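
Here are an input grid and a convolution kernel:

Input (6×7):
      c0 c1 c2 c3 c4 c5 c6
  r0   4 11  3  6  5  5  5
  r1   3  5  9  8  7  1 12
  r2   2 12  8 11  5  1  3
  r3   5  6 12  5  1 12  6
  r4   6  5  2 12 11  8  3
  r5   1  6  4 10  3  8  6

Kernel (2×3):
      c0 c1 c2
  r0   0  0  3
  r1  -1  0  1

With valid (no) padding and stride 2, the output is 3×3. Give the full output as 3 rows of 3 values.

Output[0,0]: The receptive field on the input at this output position is [4 11 3 / 3 5 9]. Elementwise product with the kernel and sum: 3·3 + 3·-1 + 9·1.
Output[0,1]: The receptive field on the input at this output position is [3 6 5 / 9 8 7]. Elementwise product with the kernel and sum: 5·3 + 9·-1 + 7·1.

15 13 20
31 4 14
9 32 12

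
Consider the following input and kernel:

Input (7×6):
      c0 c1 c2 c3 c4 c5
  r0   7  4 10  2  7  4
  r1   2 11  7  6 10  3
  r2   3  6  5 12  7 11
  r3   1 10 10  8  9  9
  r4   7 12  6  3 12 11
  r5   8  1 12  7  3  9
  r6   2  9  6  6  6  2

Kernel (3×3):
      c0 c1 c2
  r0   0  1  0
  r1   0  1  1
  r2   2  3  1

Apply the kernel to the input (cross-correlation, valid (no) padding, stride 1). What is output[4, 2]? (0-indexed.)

The receptive field on the input at this output position is [6 3 12 / 12 7 3 / 6 6 6]. Elementwise product with the kernel and sum: 3·1 + 7·1 + 3·1 + 6·2 + 6·3 + 6·1.

49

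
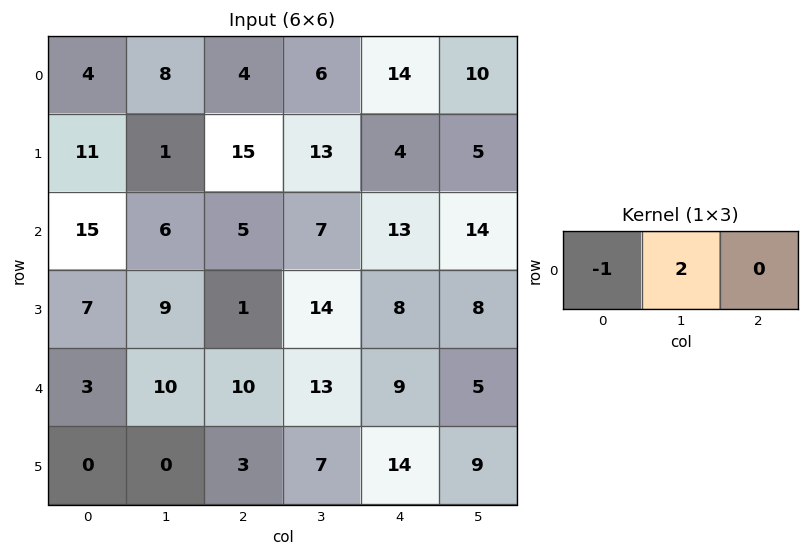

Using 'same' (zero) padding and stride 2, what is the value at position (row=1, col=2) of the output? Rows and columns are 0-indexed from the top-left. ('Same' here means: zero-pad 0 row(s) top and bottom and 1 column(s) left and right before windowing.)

The receptive field on the zero-padded input at this output position is [7 13 14]. Elementwise product with the kernel and sum: 7·-1 + 13·2.

19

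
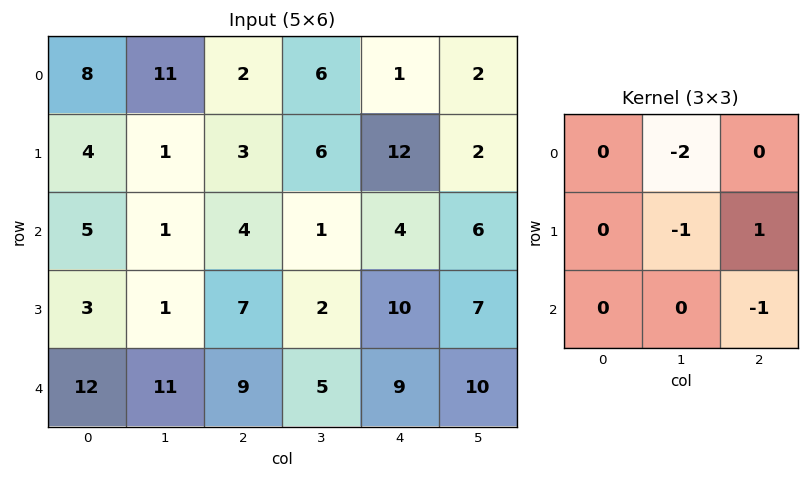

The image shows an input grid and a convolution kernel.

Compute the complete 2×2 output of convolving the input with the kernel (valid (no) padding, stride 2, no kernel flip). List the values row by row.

Output[0,0]: The receptive field on the input at this output position is [8 11 2 / 4 1 3 / 5 1 4]. Elementwise product with the kernel and sum: 11·-2 + 1·-1 + 3·1 + 4·-1.

-24 -10
-5 -3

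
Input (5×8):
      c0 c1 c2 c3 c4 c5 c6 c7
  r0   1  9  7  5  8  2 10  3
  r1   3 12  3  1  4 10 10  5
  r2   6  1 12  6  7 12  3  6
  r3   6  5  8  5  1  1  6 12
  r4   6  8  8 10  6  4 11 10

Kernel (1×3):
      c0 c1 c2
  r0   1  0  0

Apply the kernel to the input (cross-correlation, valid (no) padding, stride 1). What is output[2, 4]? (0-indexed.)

7

The receptive field on the input at this output position is [7 12 3]. Elementwise product with the kernel and sum: 7·1.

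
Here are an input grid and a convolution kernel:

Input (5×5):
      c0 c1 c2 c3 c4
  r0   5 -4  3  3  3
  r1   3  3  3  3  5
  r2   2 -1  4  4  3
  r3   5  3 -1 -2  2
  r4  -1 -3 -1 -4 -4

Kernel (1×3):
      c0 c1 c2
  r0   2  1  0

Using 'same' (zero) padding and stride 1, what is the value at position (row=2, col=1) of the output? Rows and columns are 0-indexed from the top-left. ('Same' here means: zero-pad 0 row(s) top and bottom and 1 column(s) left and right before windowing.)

3

The receptive field on the zero-padded input at this output position is [2 -1 4]. Elementwise product with the kernel and sum: 2·2 + -1·1.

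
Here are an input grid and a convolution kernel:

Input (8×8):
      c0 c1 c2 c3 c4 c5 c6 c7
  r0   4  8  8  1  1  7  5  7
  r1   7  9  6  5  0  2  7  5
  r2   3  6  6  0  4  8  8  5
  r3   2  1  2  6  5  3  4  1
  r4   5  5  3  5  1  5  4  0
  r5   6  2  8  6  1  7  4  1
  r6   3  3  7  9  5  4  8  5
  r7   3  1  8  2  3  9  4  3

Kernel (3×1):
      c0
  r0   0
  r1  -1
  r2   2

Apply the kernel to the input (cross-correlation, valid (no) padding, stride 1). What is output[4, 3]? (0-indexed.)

12

The receptive field on the input at this output position is [5 / 6 / 9]. Elementwise product with the kernel and sum: 6·-1 + 9·2.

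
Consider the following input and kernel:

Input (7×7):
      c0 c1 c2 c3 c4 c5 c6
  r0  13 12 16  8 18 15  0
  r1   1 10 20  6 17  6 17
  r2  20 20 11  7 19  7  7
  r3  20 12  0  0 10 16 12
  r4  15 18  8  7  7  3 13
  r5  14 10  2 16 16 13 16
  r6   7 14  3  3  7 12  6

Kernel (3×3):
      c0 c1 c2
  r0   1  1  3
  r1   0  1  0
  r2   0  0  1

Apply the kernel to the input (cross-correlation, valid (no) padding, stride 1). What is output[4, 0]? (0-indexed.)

The receptive field on the input at this output position is [15 18 8 / 14 10 2 / 7 14 3]. Elementwise product with the kernel and sum: 15·1 + 18·1 + 8·3 + 10·1 + 3·1.

70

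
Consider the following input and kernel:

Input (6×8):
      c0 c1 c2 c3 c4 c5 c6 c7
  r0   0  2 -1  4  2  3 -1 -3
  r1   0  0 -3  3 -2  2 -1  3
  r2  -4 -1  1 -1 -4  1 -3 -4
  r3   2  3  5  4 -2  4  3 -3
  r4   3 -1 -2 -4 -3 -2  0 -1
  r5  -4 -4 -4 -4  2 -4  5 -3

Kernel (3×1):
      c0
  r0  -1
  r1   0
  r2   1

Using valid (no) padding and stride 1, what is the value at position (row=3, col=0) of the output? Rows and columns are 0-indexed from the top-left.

The receptive field on the input at this output position is [2 / 3 / -4]. Elementwise product with the kernel and sum: 2·-1 + -4·1.

-6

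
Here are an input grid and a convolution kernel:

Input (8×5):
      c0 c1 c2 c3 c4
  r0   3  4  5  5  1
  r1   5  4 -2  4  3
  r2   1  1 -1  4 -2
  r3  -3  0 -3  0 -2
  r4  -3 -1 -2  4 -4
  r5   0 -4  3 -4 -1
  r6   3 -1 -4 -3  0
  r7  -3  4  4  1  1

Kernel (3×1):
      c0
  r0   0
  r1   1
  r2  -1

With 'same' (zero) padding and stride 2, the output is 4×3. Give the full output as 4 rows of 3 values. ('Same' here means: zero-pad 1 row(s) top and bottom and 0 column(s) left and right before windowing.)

Output[0,0]: The receptive field on the zero-padded input at this output position is [0 / 3 / 5]. Elementwise product with the kernel and sum: 3·1 + 5·-1.
Output[0,1]: The receptive field on the zero-padded input at this output position is [0 / 5 / -2]. Elementwise product with the kernel and sum: 5·1 + -2·-1.

-2 7 -2
4 2 0
-3 -5 -3
6 -8 -1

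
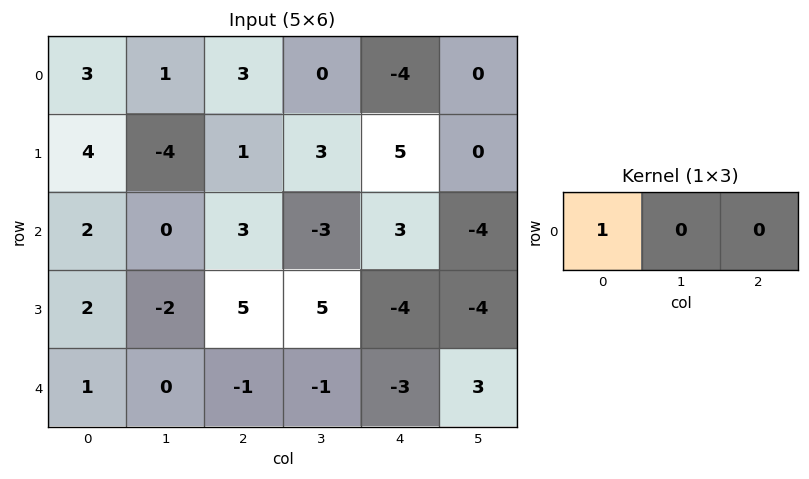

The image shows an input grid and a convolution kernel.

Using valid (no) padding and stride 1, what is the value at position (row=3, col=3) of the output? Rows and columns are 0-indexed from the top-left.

The receptive field on the input at this output position is [5 -4 -4]. Elementwise product with the kernel and sum: 5·1.

5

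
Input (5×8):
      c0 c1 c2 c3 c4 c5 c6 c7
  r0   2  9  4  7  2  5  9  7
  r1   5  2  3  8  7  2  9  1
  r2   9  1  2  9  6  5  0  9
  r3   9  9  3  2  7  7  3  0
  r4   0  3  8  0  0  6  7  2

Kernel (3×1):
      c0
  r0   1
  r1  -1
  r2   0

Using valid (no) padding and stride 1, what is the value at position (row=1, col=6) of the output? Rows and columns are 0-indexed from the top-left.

9

The receptive field on the input at this output position is [9 / 0 / 3]. Elementwise product with the kernel and sum: 9·1 + 0·-1.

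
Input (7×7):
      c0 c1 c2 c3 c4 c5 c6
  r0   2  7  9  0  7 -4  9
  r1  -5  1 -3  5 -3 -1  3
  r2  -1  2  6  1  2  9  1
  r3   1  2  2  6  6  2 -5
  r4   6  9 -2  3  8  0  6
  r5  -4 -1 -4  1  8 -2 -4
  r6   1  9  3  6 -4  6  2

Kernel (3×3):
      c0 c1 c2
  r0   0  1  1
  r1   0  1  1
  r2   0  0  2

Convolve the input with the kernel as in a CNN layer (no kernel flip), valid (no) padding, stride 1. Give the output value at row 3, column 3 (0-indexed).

The receptive field on the input at this output position is [6 6 2 / 3 8 0 / 1 8 -2]. Elementwise product with the kernel and sum: 6·1 + 2·1 + 8·1 + 0·1 + -2·2.

12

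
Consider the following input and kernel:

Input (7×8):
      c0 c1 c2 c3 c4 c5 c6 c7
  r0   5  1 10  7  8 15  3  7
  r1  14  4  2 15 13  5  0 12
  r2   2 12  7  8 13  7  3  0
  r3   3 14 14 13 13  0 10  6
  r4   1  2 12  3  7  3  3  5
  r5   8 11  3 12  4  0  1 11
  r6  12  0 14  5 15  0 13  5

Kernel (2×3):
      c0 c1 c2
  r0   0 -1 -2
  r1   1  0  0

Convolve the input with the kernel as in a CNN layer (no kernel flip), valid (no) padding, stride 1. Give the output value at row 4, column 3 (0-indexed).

The receptive field on the input at this output position is [3 7 3 / 12 4 0]. Elementwise product with the kernel and sum: 7·-1 + 3·-2 + 12·1.

-1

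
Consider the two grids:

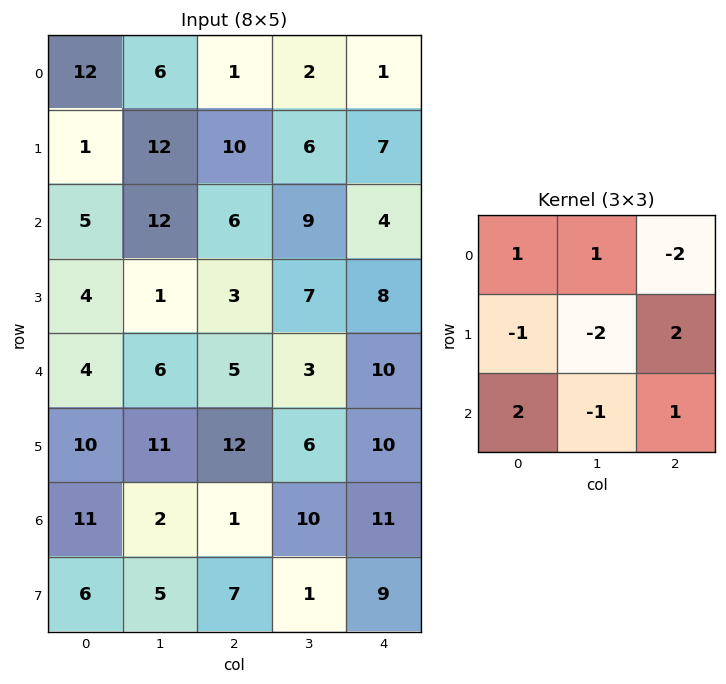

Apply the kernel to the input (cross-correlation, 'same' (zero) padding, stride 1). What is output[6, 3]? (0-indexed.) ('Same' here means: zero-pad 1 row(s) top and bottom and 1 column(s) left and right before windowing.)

The receptive field on the zero-padded input at this output position is [12 6 10 / 1 10 11 / 7 1 9]. Elementwise product with the kernel and sum: 12·1 + 6·1 + 10·-2 + 1·-1 + 10·-2 + 11·2 + 7·2 + 1·-1 + 9·1.

21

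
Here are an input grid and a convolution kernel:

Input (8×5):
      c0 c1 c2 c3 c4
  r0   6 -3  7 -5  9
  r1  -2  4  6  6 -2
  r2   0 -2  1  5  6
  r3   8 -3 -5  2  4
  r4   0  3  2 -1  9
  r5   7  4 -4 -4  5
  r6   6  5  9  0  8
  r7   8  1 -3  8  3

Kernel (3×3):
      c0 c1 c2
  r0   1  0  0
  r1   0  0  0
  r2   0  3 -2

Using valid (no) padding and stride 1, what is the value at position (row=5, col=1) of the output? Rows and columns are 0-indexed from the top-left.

The receptive field on the input at this output position is [4 -4 -4 / 5 9 0 / 1 -3 8]. Elementwise product with the kernel and sum: 4·1 + -3·3 + 8·-2.

-21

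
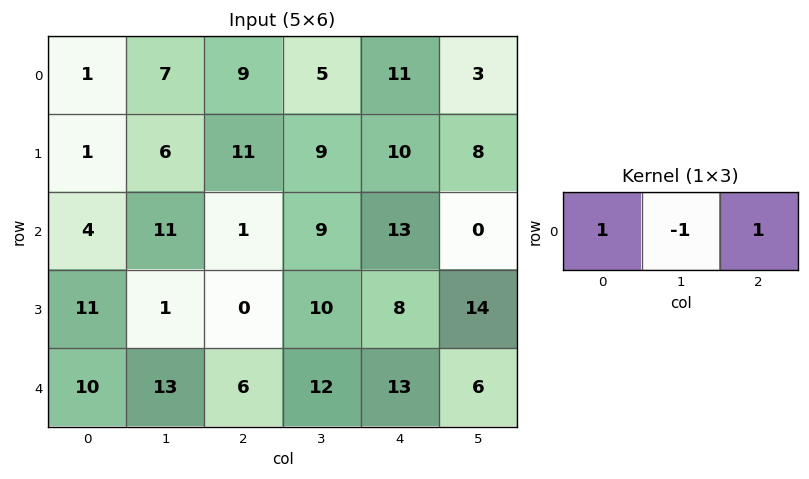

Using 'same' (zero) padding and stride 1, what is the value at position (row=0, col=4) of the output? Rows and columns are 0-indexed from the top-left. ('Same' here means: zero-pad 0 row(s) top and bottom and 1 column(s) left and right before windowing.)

-3

The receptive field on the zero-padded input at this output position is [5 11 3]. Elementwise product with the kernel and sum: 5·1 + 11·-1 + 3·1.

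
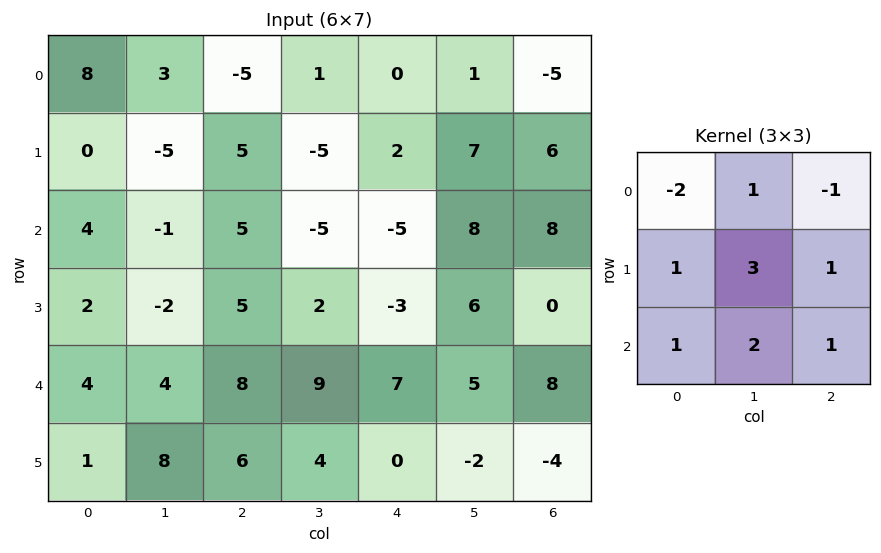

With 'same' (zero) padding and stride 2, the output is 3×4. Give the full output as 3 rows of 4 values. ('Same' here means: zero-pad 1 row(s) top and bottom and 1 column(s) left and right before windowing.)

22 -11 8 5
18 39 -5 30
30 68 24 7

Output[0,0]: The receptive field on the zero-padded input at this output position is [0 0 0 / 0 8 3 / 0 0 -5]. Elementwise product with the kernel and sum: 0·-2 + 0·1 + 0·-1 + 0·1 + 8·3 + 3·1 + 0·1 + 0·2 + -5·1.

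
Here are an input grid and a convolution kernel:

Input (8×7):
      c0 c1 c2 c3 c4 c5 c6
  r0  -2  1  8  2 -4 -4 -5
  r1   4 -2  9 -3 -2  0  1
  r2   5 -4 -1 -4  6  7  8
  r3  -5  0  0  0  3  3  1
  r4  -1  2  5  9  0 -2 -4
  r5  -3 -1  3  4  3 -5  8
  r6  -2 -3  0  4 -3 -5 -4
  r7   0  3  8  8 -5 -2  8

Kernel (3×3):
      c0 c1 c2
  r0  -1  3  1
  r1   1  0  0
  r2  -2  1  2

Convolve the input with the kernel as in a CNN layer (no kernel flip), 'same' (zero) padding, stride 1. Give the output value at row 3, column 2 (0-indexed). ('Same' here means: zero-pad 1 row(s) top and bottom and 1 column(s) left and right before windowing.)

16

The receptive field on the zero-padded input at this output position is [-4 -1 -4 / 0 0 0 / 2 5 9]. Elementwise product with the kernel and sum: -4·-1 + -1·3 + -4·1 + 0·1 + 2·-2 + 5·1 + 9·2.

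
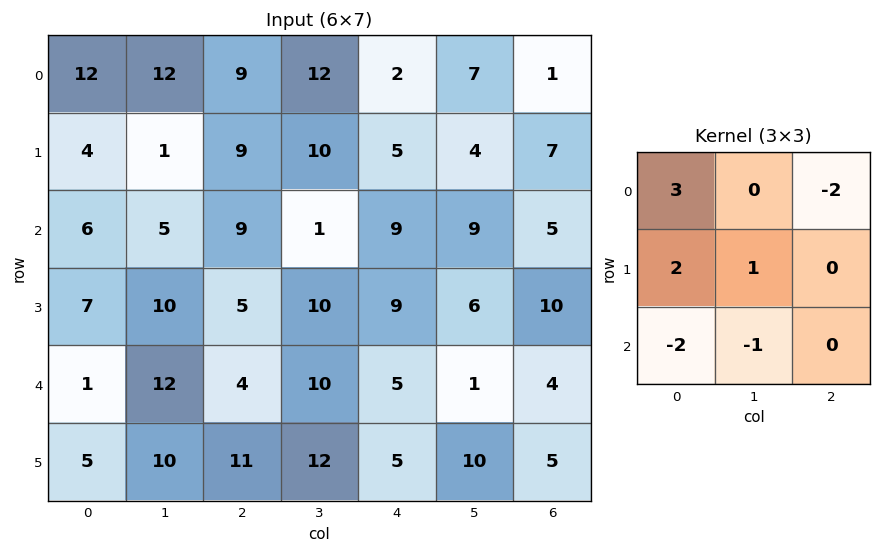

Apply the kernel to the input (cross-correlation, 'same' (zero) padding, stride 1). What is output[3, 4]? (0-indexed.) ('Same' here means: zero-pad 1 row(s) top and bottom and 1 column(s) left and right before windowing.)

-11

The receptive field on the zero-padded input at this output position is [1 9 9 / 10 9 6 / 10 5 1]. Elementwise product with the kernel and sum: 1·3 + 9·-2 + 10·2 + 9·1 + 10·-2 + 5·-1.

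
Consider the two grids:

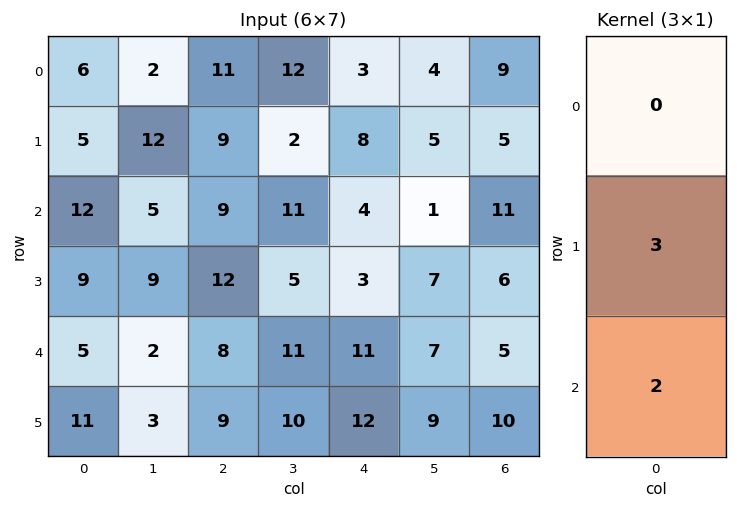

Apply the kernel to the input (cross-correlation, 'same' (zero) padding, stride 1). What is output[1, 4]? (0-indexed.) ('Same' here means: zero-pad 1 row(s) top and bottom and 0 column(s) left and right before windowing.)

32

The receptive field on the zero-padded input at this output position is [3 / 8 / 4]. Elementwise product with the kernel and sum: 8·3 + 4·2.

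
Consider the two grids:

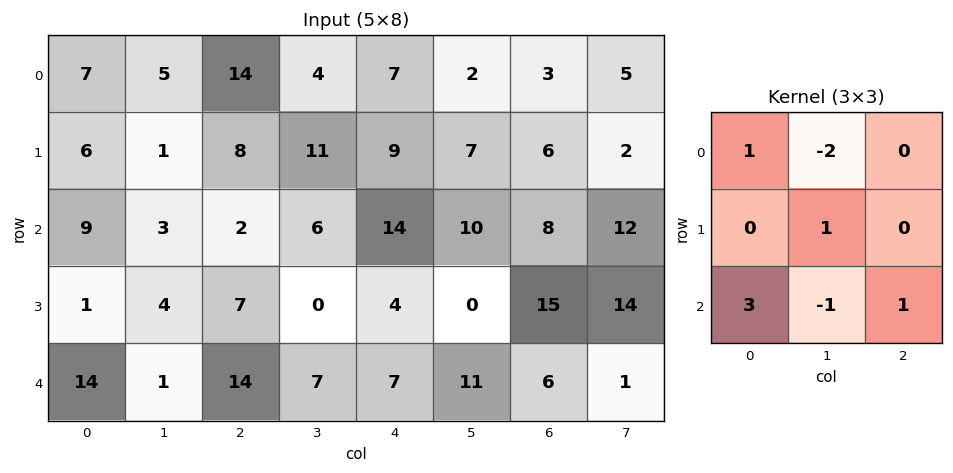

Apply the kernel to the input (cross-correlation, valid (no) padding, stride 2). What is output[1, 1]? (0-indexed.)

The receptive field on the input at this output position is [2 6 14 / 7 0 4 / 14 7 7]. Elementwise product with the kernel and sum: 2·1 + 6·-2 + 0·1 + 14·3 + 7·-1 + 7·1.

32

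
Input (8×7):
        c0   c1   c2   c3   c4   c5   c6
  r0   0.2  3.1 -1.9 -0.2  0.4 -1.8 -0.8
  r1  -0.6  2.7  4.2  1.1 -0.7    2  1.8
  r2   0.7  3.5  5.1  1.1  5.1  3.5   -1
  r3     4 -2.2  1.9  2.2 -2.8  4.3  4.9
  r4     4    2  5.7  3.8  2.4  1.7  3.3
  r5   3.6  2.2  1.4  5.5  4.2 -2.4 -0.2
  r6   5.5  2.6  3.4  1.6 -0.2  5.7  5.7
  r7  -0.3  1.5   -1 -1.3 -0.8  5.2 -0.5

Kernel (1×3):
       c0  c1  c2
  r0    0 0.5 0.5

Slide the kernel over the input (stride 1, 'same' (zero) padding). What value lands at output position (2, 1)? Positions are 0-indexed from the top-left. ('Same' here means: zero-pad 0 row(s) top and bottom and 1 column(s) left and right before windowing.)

The receptive field on the zero-padded input at this output position is [0.7 3.5 5.1]. Elementwise product with the kernel and sum: 3.5·0.5 + 5.1·0.5.

4.3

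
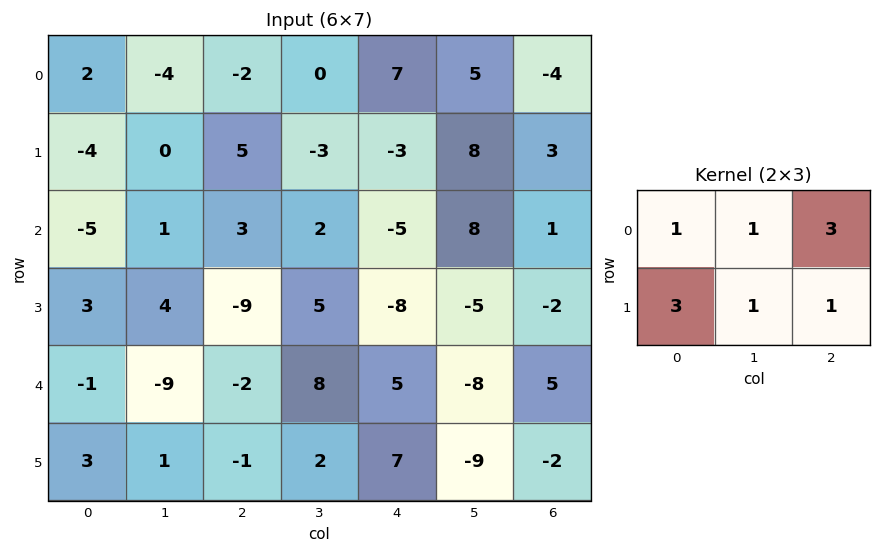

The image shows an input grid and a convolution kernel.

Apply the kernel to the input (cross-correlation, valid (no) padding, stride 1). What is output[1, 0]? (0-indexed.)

0

The receptive field on the input at this output position is [-4 0 5 / -5 1 3]. Elementwise product with the kernel and sum: -4·1 + 0·1 + 5·3 + -5·3 + 1·1 + 3·1.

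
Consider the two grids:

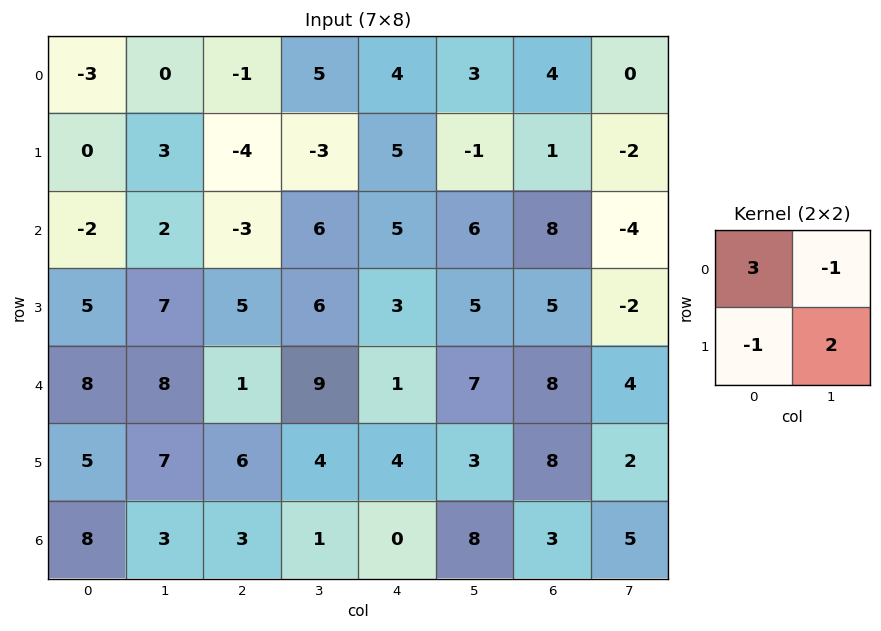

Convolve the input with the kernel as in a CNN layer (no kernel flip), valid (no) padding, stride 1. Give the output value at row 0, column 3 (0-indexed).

The receptive field on the input at this output position is [5 4 / -3 5]. Elementwise product with the kernel and sum: 5·3 + 4·-1 + -3·-1 + 5·2.

24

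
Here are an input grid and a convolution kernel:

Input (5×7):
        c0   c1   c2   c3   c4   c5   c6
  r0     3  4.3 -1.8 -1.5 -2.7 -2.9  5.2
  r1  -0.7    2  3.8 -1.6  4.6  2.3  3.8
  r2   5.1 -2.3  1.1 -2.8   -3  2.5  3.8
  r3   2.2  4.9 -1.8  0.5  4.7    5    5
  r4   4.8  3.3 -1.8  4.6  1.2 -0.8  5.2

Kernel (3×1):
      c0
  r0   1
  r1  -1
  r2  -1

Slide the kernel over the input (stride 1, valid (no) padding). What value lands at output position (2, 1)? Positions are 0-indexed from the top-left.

-10.5

The receptive field on the input at this output position is [-2.3 / 4.9 / 3.3]. Elementwise product with the kernel and sum: -2.3·1 + 4.9·-1 + 3.3·-1.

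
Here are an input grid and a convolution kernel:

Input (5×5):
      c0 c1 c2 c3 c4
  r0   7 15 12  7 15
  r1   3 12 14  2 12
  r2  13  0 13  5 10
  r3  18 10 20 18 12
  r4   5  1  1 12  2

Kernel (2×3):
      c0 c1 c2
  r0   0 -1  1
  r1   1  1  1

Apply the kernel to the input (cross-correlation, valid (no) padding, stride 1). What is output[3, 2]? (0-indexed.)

9

The receptive field on the input at this output position is [20 18 12 / 1 12 2]. Elementwise product with the kernel and sum: 18·-1 + 12·1 + 1·1 + 12·1 + 2·1.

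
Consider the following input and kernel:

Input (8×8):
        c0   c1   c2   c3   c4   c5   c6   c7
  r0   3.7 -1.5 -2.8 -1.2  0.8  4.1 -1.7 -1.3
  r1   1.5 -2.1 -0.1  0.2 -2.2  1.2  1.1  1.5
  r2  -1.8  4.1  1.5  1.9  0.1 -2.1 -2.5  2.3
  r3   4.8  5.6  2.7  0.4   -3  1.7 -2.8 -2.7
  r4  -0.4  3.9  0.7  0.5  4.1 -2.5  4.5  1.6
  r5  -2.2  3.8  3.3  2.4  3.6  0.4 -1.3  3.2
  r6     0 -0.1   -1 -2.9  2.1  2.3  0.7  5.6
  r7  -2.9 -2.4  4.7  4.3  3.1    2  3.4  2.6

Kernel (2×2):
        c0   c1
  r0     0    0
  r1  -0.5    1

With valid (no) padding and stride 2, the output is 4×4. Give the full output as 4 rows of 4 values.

Output[0,0]: The receptive field on the input at this output position is [3.7 -1.5 / 1.5 -2.1]. Elementwise product with the kernel and sum: 1.5·-0.5 + -2.1·1.
Output[0,1]: The receptive field on the input at this output position is [-2.8 -1.2 / -0.1 0.2]. Elementwise product with the kernel and sum: -0.1·-0.5 + 0.2·1.

-2.85 0.25 2.3 0.95
3.2 -0.95 3.2 -1.3
4.9 0.75 -1.4 3.85
-0.95 1.95 0.45 0.9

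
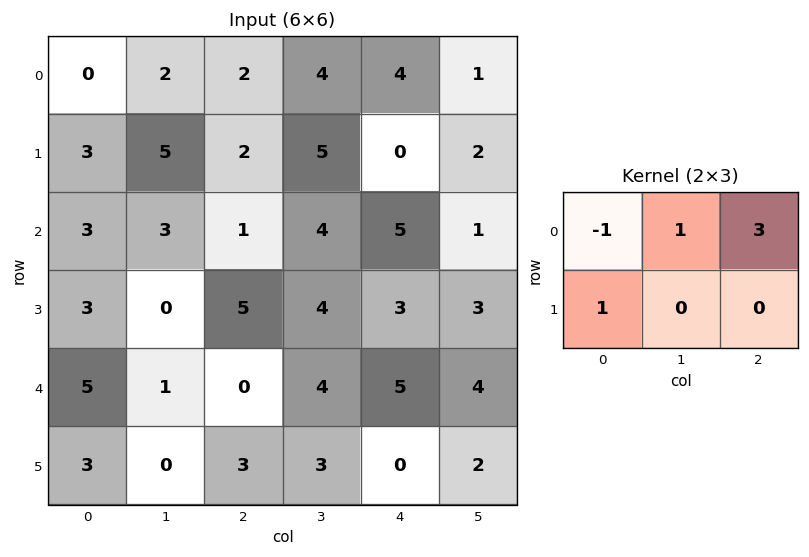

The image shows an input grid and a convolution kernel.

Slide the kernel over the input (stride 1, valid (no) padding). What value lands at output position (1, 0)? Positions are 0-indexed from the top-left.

11

The receptive field on the input at this output position is [3 5 2 / 3 3 1]. Elementwise product with the kernel and sum: 3·-1 + 5·1 + 2·3 + 3·1.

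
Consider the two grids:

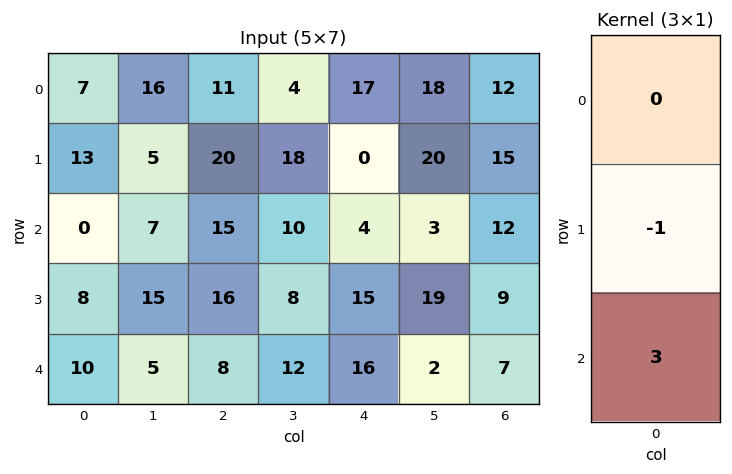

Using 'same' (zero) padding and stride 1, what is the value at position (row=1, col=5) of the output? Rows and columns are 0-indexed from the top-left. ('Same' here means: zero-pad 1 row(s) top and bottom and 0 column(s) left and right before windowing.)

-11

The receptive field on the zero-padded input at this output position is [18 / 20 / 3]. Elementwise product with the kernel and sum: 20·-1 + 3·3.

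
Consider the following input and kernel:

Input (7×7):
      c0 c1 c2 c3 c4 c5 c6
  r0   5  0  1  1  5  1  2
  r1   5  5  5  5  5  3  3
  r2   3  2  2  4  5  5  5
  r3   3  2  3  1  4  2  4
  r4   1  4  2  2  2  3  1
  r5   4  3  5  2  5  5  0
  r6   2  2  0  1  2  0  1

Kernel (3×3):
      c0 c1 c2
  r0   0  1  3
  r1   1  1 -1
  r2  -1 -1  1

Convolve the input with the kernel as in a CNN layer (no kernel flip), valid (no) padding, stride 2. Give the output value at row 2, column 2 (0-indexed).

The receptive field on the input at this output position is [2 3 1 / 5 5 0 / 2 0 1]. Elementwise product with the kernel and sum: 3·1 + 1·3 + 5·1 + 5·1 + 0·-1 + 2·-1 + 0·-1 + 1·1.

15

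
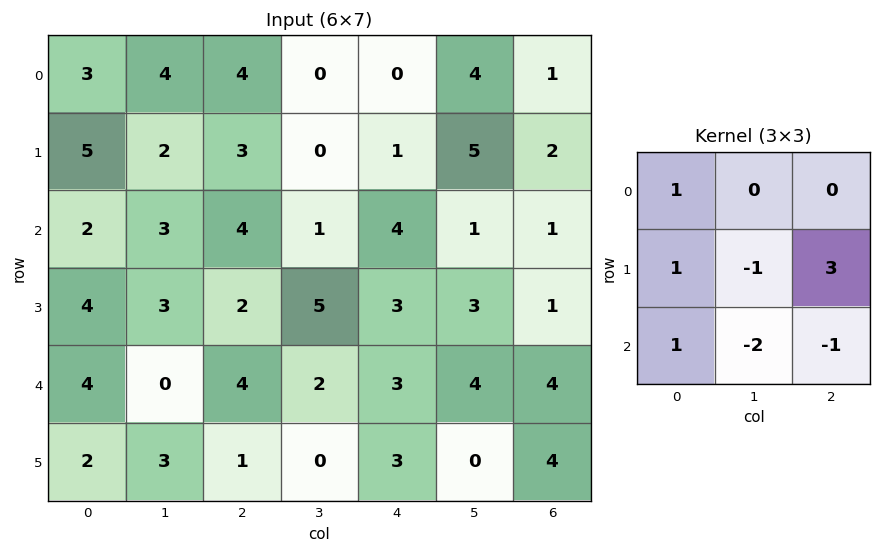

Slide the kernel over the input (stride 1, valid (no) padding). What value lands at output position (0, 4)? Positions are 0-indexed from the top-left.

The receptive field on the input at this output position is [0 4 1 / 1 5 2 / 4 1 1]. Elementwise product with the kernel and sum: 0·1 + 1·1 + 5·-1 + 2·3 + 4·1 + 1·-2 + 1·-1.

3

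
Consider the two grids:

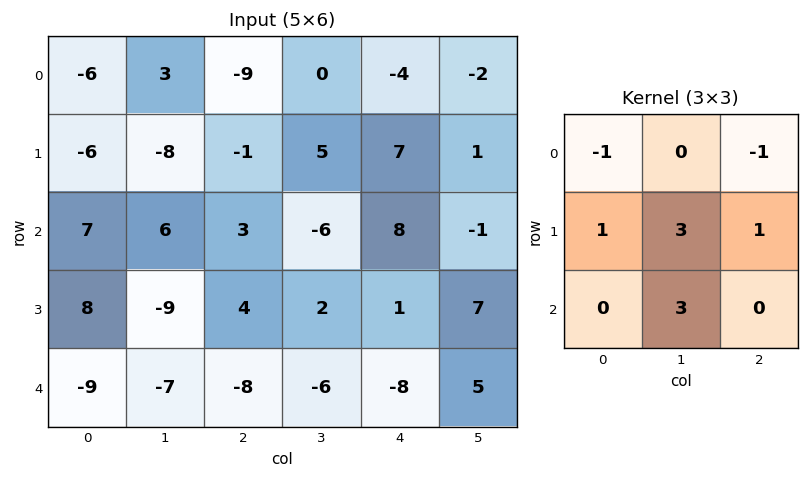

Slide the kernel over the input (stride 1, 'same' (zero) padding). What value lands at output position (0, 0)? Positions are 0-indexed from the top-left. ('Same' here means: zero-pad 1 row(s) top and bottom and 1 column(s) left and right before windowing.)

-33

The receptive field on the zero-padded input at this output position is [0 0 0 / 0 -6 3 / 0 -6 -8]. Elementwise product with the kernel and sum: 0·-1 + 0·-1 + 0·1 + -6·3 + 3·1 + -6·3.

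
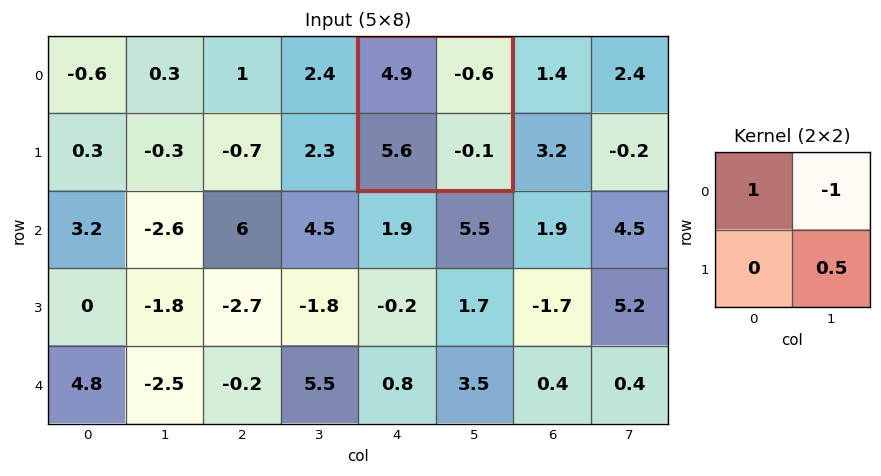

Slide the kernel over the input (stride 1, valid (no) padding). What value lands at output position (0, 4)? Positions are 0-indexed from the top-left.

The receptive field on the input at this output position is [4.9 -0.6 / 5.6 -0.1]. Elementwise product with the kernel and sum: 4.9·1 + -0.6·-1 + -0.1·0.5.

5.45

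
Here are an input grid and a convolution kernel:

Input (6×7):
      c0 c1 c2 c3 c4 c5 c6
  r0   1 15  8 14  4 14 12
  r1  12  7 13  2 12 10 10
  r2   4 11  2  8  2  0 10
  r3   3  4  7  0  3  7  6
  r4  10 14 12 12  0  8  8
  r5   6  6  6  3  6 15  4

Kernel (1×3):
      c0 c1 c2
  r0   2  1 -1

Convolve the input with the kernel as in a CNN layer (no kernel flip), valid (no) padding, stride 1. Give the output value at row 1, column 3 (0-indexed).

The receptive field on the input at this output position is [2 12 10]. Elementwise product with the kernel and sum: 2·2 + 12·1 + 10·-1.

6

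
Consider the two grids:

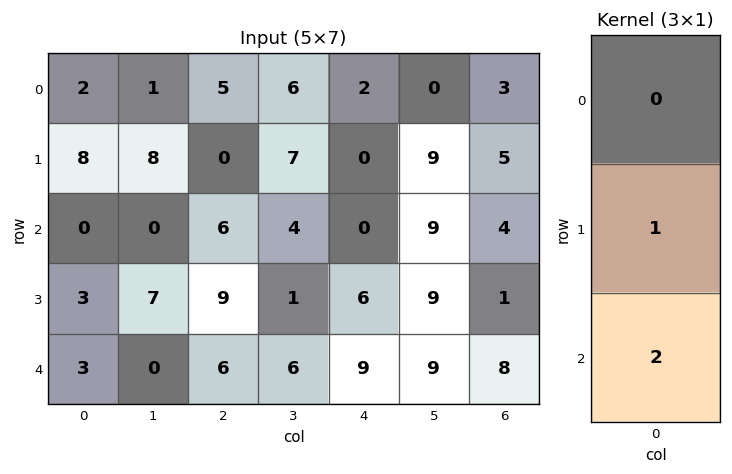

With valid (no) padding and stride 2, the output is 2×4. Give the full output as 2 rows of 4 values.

Output[0,0]: The receptive field on the input at this output position is [2 / 8 / 0]. Elementwise product with the kernel and sum: 8·1 + 0·2.
Output[0,1]: The receptive field on the input at this output position is [5 / 0 / 6]. Elementwise product with the kernel and sum: 0·1 + 6·2.

8 12 0 13
9 21 24 17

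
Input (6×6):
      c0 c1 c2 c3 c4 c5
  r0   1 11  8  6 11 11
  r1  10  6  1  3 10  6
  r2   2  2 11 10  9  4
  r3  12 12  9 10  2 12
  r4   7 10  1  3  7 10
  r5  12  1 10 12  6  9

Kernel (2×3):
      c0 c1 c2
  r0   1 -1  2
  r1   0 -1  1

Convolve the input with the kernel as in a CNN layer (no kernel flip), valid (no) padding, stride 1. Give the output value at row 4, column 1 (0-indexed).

The receptive field on the input at this output position is [10 1 3 / 1 10 12]. Elementwise product with the kernel and sum: 10·1 + 1·-1 + 3·2 + 10·-1 + 12·1.

17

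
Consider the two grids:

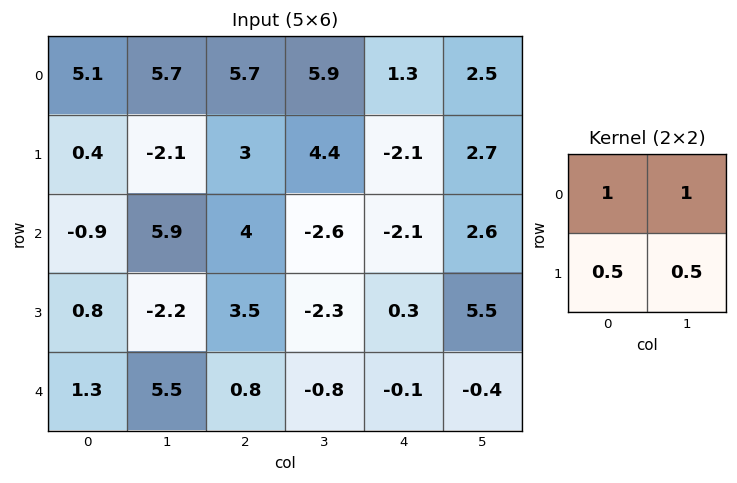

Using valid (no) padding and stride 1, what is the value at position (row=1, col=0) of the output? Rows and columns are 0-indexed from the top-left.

The receptive field on the input at this output position is [0.4 -2.1 / -0.9 5.9]. Elementwise product with the kernel and sum: 0.4·1 + -2.1·1 + -0.9·0.5 + 5.9·0.5.

0.8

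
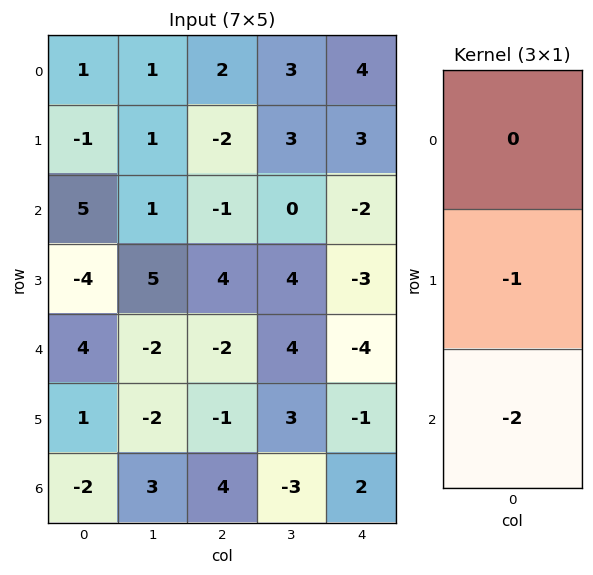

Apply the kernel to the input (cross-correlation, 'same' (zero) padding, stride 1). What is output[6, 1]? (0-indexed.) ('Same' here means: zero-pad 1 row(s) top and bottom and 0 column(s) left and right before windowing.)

-3

The receptive field on the zero-padded input at this output position is [-2 / 3 / 0]. Elementwise product with the kernel and sum: 3·-1 + 0·-2.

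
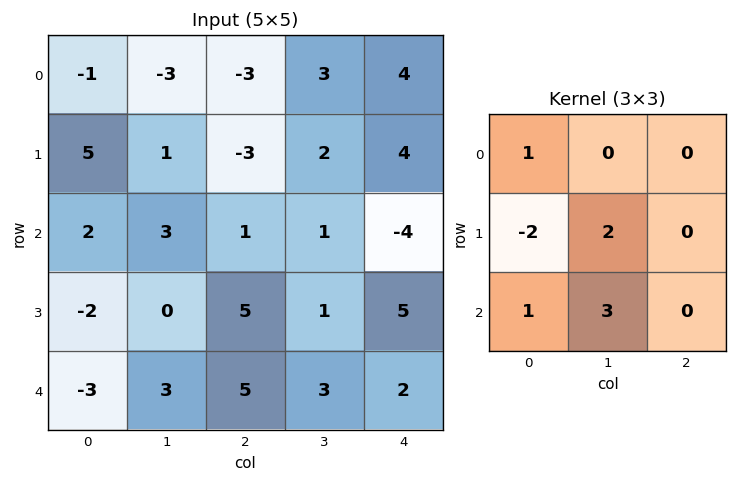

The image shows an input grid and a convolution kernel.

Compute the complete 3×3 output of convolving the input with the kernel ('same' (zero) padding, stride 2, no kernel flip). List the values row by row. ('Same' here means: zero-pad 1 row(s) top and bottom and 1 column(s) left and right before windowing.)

Output[0,0]: The receptive field on the zero-padded input at this output position is [0 0 0 / 0 -1 -3 / 0 5 1]. Elementwise product with the kernel and sum: 0·1 + 0·-2 + -1·2 + 0·1 + 5·3.
Output[0,1]: The receptive field on the zero-padded input at this output position is [0 0 0 / -3 -3 3 / 1 -3 2]. Elementwise product with the kernel and sum: 0·1 + -3·-2 + -3·2 + 1·1 + -3·3.

13 -8 16
-2 12 8
-6 4 -1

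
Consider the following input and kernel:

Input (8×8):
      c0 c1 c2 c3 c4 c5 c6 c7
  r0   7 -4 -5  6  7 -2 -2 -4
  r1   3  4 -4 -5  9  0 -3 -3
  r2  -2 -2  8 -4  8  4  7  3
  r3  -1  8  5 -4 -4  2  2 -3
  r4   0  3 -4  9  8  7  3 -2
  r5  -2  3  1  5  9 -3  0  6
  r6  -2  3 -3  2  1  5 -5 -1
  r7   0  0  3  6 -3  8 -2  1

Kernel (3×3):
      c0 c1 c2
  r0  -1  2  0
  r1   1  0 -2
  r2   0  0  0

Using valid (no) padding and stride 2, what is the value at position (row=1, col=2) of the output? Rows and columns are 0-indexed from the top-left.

The receptive field on the input at this output position is [8 4 7 / -4 2 2 / 8 7 3]. Elementwise product with the kernel and sum: 8·-1 + 4·2 + -4·1 + 2·-2.

-8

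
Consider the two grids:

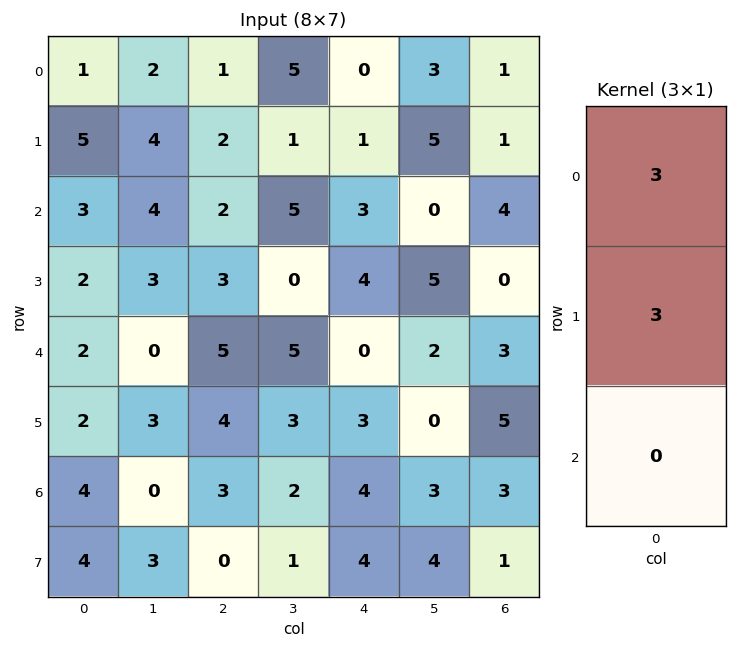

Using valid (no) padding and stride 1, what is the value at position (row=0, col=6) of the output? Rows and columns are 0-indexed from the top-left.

6

The receptive field on the input at this output position is [1 / 1 / 4]. Elementwise product with the kernel and sum: 1·3 + 1·3.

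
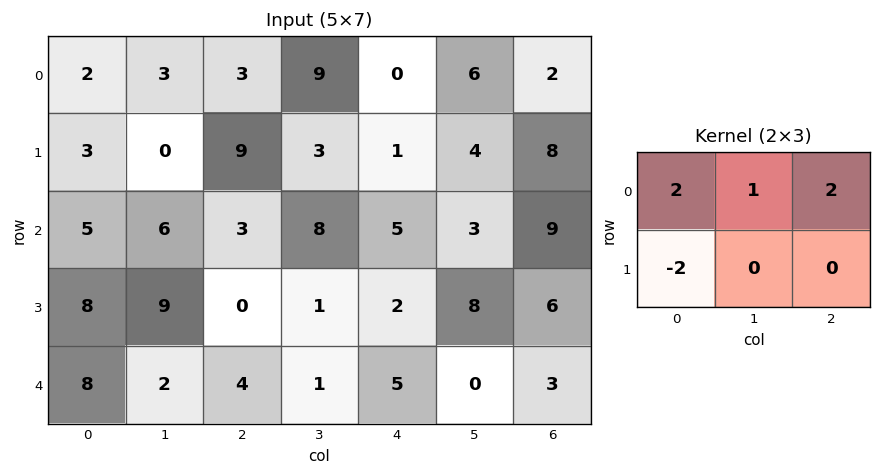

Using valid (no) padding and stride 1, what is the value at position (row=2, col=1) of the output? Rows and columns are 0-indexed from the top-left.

The receptive field on the input at this output position is [6 3 8 / 9 0 1]. Elementwise product with the kernel and sum: 6·2 + 3·1 + 8·2 + 9·-2.

13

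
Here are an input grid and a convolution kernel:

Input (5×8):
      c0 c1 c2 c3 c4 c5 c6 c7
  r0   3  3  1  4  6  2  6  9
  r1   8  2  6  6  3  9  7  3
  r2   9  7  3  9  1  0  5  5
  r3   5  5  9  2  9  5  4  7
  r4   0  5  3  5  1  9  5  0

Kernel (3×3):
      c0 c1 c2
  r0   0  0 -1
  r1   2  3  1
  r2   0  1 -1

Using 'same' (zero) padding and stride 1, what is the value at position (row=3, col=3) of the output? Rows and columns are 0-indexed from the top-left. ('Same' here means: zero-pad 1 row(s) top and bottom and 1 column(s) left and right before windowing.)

36

The receptive field on the zero-padded input at this output position is [3 9 1 / 9 2 9 / 3 5 1]. Elementwise product with the kernel and sum: 1·-1 + 9·2 + 2·3 + 9·1 + 5·1 + 1·-1.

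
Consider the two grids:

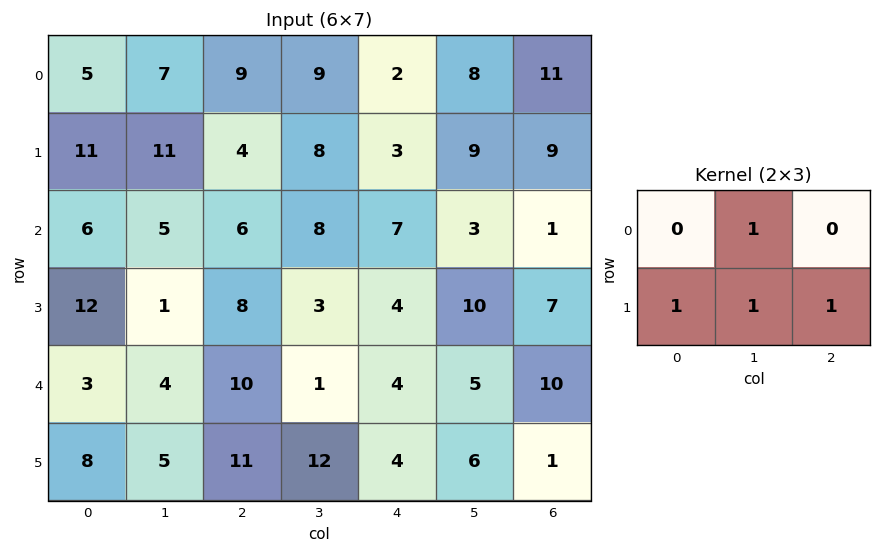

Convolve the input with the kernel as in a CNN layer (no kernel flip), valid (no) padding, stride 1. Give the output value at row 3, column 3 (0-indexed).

14

The receptive field on the input at this output position is [3 4 10 / 1 4 5]. Elementwise product with the kernel and sum: 4·1 + 1·1 + 4·1 + 5·1.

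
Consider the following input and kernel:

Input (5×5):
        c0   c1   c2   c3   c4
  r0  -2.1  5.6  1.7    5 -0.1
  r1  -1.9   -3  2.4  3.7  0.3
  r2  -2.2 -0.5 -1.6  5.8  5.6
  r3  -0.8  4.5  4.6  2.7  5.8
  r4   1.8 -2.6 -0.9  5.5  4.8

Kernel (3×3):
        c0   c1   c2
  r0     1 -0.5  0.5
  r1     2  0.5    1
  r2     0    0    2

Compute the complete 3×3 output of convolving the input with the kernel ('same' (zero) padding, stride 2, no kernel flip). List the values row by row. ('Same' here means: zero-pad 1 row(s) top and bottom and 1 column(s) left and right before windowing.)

-1.45 24.45 9.95
6.85 7.05 17.95
0.95 3.4 13.2

Output[0,0]: The receptive field on the zero-padded input at this output position is [0 0 0 / 0 -2.1 5.6 / 0 -1.9 -3]. Elementwise product with the kernel and sum: 0·1 + 0·-0.5 + 0·0.5 + 0·2 + -2.1·0.5 + 5.6·1 + -3·2.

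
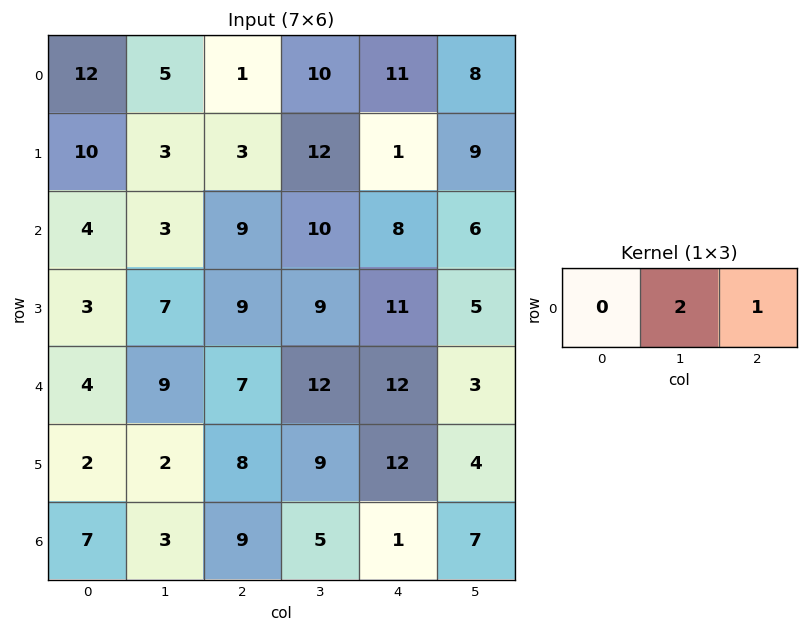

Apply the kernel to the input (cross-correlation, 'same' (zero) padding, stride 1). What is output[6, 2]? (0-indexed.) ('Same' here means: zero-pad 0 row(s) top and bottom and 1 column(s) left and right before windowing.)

23

The receptive field on the zero-padded input at this output position is [3 9 5]. Elementwise product with the kernel and sum: 9·2 + 5·1.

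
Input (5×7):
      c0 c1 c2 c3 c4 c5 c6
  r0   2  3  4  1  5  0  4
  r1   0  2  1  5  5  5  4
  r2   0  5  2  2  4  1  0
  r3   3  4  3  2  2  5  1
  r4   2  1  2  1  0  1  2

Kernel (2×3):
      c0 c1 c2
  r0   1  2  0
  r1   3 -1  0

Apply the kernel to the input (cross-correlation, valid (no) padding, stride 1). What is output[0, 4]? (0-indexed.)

The receptive field on the input at this output position is [5 0 4 / 5 5 4]. Elementwise product with the kernel and sum: 5·1 + 0·2 + 5·3 + 5·-1.

15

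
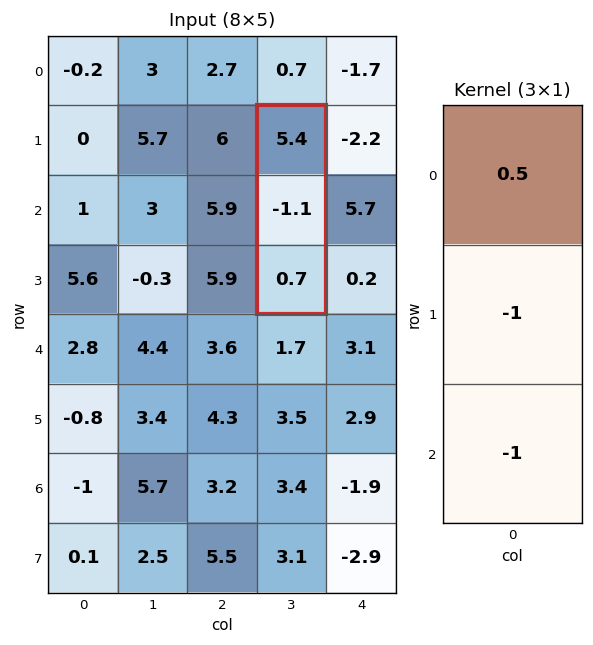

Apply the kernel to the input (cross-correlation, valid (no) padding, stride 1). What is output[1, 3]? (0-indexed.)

The receptive field on the input at this output position is [5.4 / -1.1 / 0.7]. Elementwise product with the kernel and sum: 5.4·0.5 + -1.1·-1 + 0.7·-1.

3.1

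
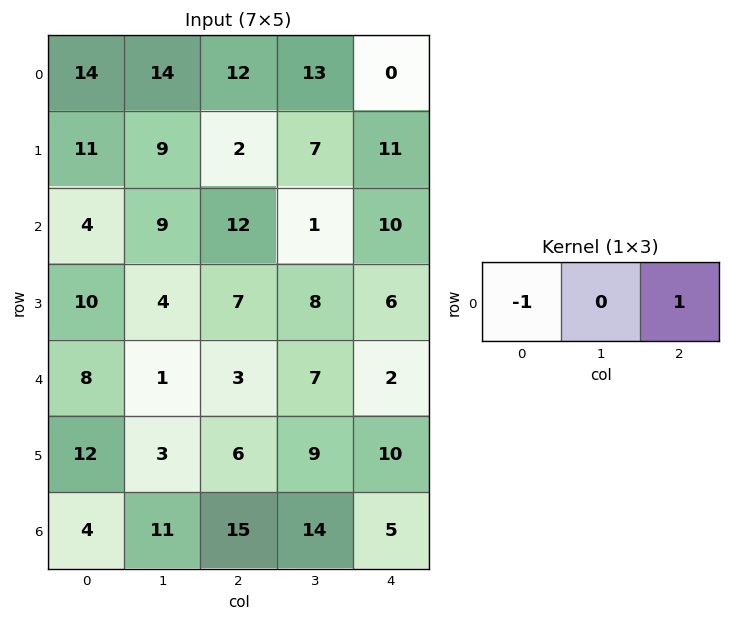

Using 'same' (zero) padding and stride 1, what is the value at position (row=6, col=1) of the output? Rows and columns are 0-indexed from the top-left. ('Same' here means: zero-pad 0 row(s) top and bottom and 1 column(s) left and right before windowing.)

11

The receptive field on the zero-padded input at this output position is [4 11 15]. Elementwise product with the kernel and sum: 4·-1 + 15·1.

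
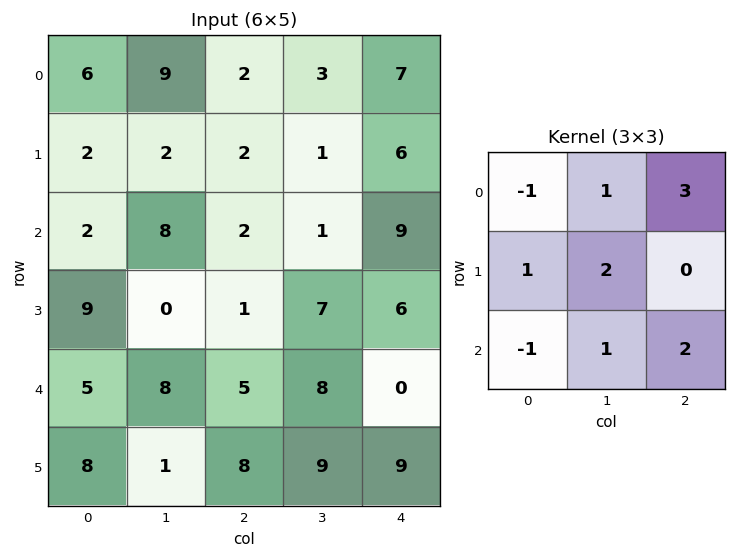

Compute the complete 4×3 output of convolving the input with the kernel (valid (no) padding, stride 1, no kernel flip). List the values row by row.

25 4 43
17 30 39
34 12 44
24 65 64

Output[0,0]: The receptive field on the input at this output position is [6 9 2 / 2 2 2 / 2 8 2]. Elementwise product with the kernel and sum: 6·-1 + 9·1 + 2·3 + 2·1 + 2·2 + 2·-1 + 8·1 + 2·2.
Output[0,1]: The receptive field on the input at this output position is [9 2 3 / 2 2 1 / 8 2 1]. Elementwise product with the kernel and sum: 9·-1 + 2·1 + 3·3 + 2·1 + 2·2 + 8·-1 + 2·1 + 1·2.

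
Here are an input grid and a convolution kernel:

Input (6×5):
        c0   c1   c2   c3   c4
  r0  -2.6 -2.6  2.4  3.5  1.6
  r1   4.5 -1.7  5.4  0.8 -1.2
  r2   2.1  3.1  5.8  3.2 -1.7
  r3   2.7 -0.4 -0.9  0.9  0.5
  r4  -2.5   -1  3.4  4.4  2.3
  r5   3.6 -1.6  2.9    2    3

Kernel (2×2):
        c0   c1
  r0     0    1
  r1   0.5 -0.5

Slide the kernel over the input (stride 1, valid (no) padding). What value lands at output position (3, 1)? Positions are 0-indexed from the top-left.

-3.1

The receptive field on the input at this output position is [-0.4 -0.9 / -1 3.4]. Elementwise product with the kernel and sum: -0.9·1 + -1·0.5 + 3.4·-0.5.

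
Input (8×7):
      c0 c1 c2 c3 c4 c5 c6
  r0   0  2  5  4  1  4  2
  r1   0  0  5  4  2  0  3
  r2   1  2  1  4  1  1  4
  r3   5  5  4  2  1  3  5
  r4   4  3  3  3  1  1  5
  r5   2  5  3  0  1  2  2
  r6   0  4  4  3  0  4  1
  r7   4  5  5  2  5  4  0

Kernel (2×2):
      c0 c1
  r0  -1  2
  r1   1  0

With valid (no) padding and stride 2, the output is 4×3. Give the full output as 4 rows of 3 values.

4 8 9
8 11 2
4 6 2
12 7 13

Output[0,0]: The receptive field on the input at this output position is [0 2 / 0 0]. Elementwise product with the kernel and sum: 0·-1 + 2·2 + 0·1.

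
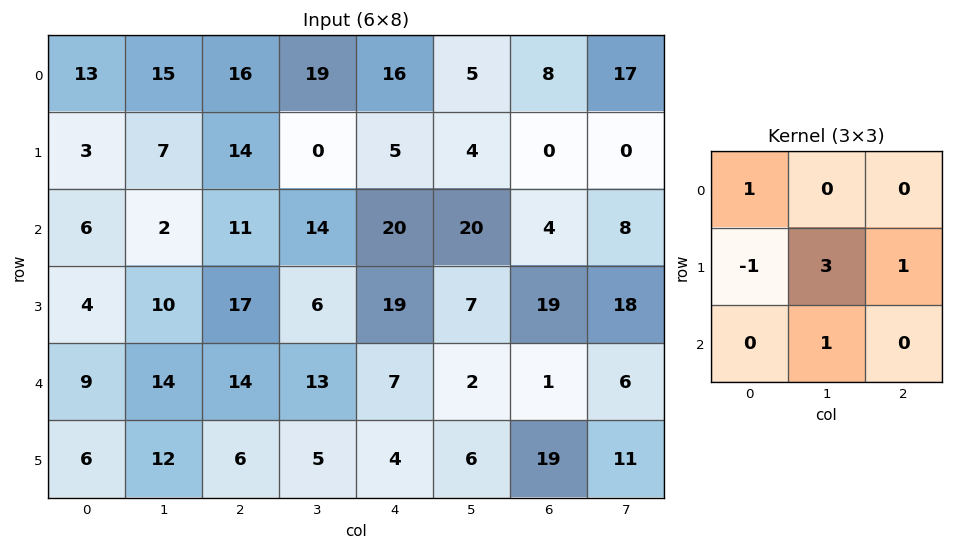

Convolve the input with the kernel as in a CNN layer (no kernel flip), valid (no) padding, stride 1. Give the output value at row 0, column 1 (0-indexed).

61

The receptive field on the input at this output position is [15 16 19 / 7 14 0 / 2 11 14]. Elementwise product with the kernel and sum: 15·1 + 7·-1 + 14·3 + 0·1 + 11·1.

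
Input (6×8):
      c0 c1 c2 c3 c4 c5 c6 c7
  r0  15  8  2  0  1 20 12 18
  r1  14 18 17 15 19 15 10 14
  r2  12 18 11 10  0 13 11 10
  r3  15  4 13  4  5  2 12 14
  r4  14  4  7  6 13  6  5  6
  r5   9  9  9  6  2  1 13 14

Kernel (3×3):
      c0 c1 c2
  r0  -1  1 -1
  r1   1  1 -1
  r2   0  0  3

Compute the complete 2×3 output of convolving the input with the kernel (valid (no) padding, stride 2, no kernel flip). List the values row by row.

39 10 64
22 50 12

Output[0,0]: The receptive field on the input at this output position is [15 8 2 / 14 18 17 / 12 18 11]. Elementwise product with the kernel and sum: 15·-1 + 8·1 + 2·-1 + 14·1 + 18·1 + 17·-1 + 11·3.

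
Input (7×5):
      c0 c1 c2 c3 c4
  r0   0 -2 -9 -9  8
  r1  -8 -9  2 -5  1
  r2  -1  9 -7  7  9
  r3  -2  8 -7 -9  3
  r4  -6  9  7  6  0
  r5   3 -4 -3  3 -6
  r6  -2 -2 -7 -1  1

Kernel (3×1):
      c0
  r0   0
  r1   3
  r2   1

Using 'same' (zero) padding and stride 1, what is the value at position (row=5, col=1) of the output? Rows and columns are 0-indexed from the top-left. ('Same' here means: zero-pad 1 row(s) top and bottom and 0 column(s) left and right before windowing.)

-14

The receptive field on the zero-padded input at this output position is [9 / -4 / -2]. Elementwise product with the kernel and sum: -4·3 + -2·1.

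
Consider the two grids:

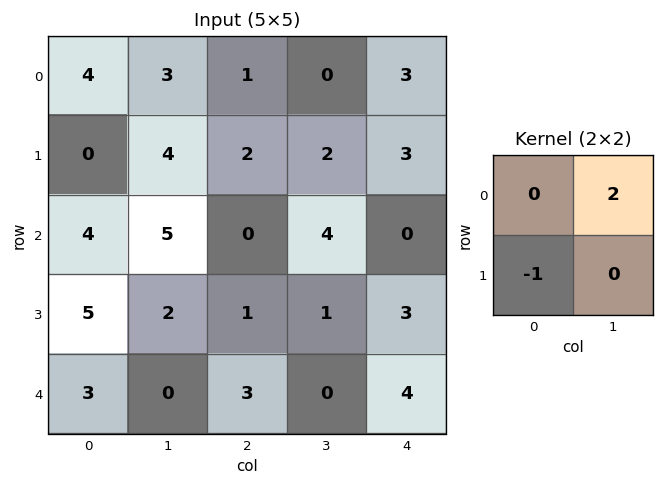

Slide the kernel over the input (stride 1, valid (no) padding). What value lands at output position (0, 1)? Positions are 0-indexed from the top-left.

The receptive field on the input at this output position is [3 1 / 4 2]. Elementwise product with the kernel and sum: 1·2 + 4·-1.

-2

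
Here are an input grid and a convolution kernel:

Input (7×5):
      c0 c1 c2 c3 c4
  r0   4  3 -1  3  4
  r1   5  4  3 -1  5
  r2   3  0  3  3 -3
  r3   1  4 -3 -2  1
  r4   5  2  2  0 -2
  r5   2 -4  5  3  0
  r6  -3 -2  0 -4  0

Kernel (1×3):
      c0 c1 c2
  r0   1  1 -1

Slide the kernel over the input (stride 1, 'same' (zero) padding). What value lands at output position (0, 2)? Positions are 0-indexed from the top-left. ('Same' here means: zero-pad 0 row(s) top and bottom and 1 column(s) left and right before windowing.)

The receptive field on the zero-padded input at this output position is [3 -1 3]. Elementwise product with the kernel and sum: 3·1 + -1·1 + 3·-1.

-1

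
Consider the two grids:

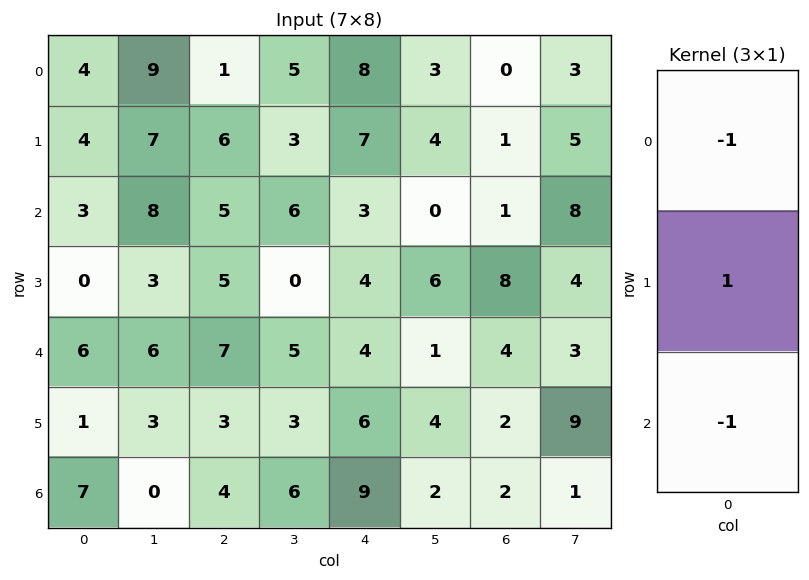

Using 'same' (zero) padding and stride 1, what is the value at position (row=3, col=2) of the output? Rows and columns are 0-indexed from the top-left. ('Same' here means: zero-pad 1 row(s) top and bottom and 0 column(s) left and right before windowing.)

-7

The receptive field on the zero-padded input at this output position is [5 / 5 / 7]. Elementwise product with the kernel and sum: 5·-1 + 5·1 + 7·-1.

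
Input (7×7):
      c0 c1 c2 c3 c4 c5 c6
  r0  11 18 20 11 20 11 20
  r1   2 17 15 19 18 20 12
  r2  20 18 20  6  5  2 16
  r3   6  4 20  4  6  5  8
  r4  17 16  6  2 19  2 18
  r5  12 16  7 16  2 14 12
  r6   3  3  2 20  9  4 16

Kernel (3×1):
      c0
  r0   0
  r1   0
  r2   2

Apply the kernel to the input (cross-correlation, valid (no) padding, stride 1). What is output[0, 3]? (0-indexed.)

12

The receptive field on the input at this output position is [11 / 19 / 6]. Elementwise product with the kernel and sum: 6·2.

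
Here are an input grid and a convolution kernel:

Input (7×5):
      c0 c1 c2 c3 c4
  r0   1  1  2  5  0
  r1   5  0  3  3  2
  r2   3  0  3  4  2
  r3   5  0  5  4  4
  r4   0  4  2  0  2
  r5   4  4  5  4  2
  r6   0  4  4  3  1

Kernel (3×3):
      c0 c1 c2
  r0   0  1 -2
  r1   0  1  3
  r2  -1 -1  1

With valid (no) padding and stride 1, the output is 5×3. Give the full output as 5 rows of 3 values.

Output[0,0]: The receptive field on the input at this output position is [1 1 2 / 5 0 3 / 3 0 3]. Elementwise product with the kernel and sum: 1·1 + 2·-2 + 0·1 + 3·3 + 3·-1 + 0·-1 + 3·1.
Output[0,1]: The receptive field on the input at this output position is [1 2 5 / 0 3 3 / 0 3 4]. Elementwise product with the kernel and sum: 2·1 + 5·-2 + 3·1 + 3·3 + 0·-1 + 3·-1 + 4·1.

6 5 9
3 11 4
7 6 16
-3 -6 -5
19 14 0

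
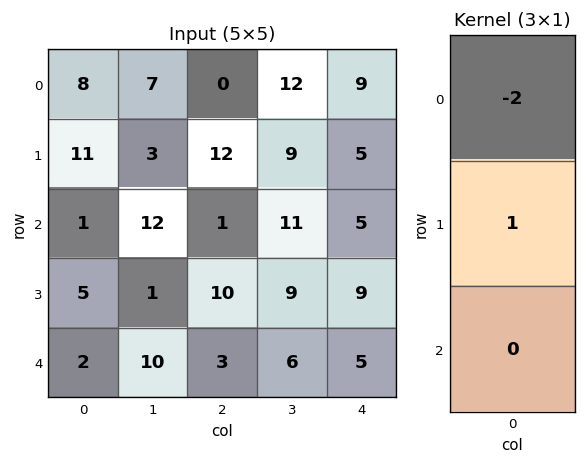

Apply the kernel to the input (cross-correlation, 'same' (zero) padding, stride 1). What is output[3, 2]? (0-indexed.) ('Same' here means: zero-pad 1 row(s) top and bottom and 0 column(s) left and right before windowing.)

8

The receptive field on the zero-padded input at this output position is [1 / 10 / 3]. Elementwise product with the kernel and sum: 1·-2 + 10·1.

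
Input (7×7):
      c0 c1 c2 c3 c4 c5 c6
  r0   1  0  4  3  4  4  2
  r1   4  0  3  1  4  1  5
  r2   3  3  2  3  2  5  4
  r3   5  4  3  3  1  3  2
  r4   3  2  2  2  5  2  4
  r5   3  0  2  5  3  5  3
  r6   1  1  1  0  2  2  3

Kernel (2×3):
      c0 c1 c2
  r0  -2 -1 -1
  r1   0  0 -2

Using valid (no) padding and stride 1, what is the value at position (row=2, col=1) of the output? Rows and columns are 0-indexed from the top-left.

-17

The receptive field on the input at this output position is [3 2 3 / 4 3 3]. Elementwise product with the kernel and sum: 3·-2 + 2·-1 + 3·-1 + 3·-2.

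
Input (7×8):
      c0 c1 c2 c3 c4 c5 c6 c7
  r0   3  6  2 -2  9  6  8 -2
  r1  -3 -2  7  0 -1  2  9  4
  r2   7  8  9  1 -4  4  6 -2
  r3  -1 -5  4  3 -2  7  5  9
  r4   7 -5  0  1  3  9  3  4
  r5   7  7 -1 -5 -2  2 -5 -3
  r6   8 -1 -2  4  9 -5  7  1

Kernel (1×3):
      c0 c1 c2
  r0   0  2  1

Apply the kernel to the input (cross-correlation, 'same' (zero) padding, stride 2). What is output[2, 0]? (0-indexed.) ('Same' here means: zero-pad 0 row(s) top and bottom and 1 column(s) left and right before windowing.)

9

The receptive field on the zero-padded input at this output position is [0 7 -5]. Elementwise product with the kernel and sum: 7·2 + -5·1.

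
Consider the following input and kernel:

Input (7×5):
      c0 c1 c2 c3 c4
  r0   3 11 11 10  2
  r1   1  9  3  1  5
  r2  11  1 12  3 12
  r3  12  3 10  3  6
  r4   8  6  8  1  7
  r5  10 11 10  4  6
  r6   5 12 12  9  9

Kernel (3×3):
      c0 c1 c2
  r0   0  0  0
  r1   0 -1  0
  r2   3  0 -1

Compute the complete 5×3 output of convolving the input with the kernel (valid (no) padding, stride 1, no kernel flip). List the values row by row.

12 -3 23
25 -6 21
13 7 14
14 21 23
-8 17 23

Output[0,0]: The receptive field on the input at this output position is [3 11 11 / 1 9 3 / 11 1 12]. Elementwise product with the kernel and sum: 9·-1 + 11·3 + 12·-1.
Output[0,1]: The receptive field on the input at this output position is [11 11 10 / 9 3 1 / 1 12 3]. Elementwise product with the kernel and sum: 3·-1 + 1·3 + 3·-1.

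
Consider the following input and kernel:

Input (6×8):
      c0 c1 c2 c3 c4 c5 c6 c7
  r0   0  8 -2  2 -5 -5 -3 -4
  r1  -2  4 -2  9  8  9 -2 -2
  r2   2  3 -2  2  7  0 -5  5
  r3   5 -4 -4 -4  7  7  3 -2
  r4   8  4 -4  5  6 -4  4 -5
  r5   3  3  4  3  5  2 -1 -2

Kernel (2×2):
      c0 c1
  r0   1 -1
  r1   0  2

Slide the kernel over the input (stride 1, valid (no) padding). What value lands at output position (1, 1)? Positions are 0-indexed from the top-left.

2

The receptive field on the input at this output position is [4 -2 / 3 -2]. Elementwise product with the kernel and sum: 4·1 + -2·-1 + -2·2.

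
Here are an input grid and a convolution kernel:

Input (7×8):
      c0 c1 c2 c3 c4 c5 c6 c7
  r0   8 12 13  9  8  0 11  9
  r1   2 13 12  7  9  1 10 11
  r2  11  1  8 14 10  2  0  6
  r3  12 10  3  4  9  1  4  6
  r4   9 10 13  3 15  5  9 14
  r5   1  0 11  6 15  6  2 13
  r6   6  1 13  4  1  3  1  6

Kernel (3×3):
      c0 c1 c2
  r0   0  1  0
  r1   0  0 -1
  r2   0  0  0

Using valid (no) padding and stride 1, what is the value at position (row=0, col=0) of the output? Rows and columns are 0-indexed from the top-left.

0

The receptive field on the input at this output position is [8 12 13 / 2 13 12 / 11 1 8]. Elementwise product with the kernel and sum: 12·1 + 12·-1.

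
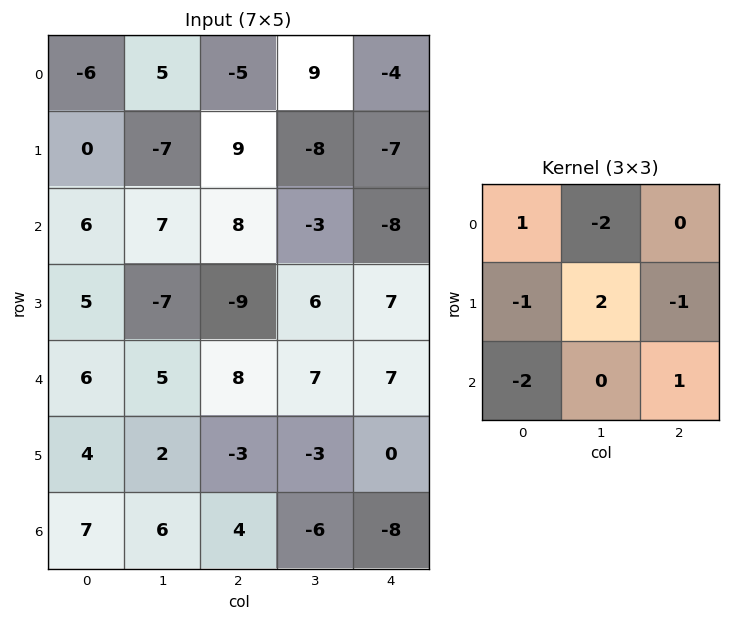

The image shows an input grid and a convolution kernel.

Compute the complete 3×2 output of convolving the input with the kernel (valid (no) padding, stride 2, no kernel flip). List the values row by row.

Output[0,0]: The receptive field on the input at this output position is [-6 5 -5 / 0 -7 9 / 6 7 8]. Elementwise product with the kernel and sum: -6·1 + 5·-2 + 0·-1 + -7·2 + 9·-1 + 6·-2 + 8·1.

-43 -65
-22 19
-11 -25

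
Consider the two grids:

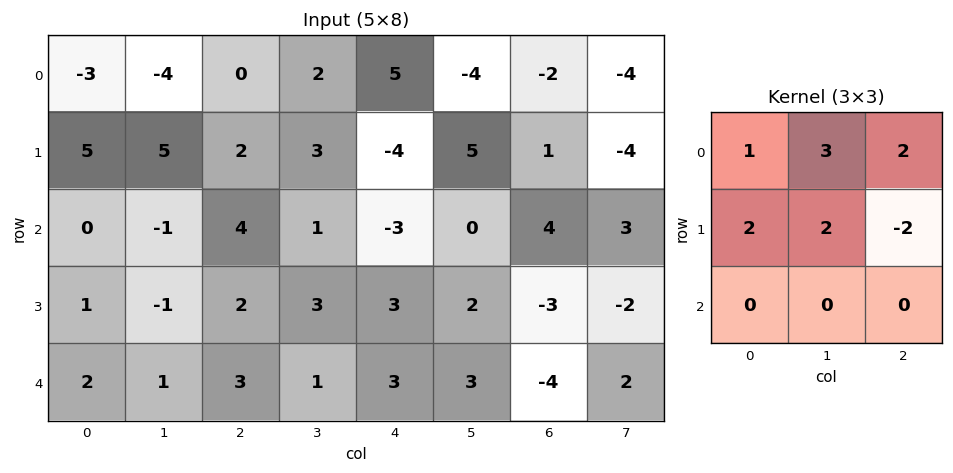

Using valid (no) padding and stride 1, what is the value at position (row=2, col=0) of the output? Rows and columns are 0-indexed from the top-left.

The receptive field on the input at this output position is [0 -1 4 / 1 -1 2 / 2 1 3]. Elementwise product with the kernel and sum: 0·1 + -1·3 + 4·2 + 1·2 + -1·2 + 2·-2.

1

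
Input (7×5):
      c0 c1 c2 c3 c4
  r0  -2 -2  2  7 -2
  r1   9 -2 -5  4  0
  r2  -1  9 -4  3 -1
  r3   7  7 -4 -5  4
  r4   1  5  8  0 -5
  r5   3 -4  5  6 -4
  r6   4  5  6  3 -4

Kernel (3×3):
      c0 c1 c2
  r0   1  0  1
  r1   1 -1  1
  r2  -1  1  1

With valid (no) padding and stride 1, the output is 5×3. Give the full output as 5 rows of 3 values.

12 2 -3
-14 2 -10
3 21 -13
5 14 0
28 6 -9

Output[0,0]: The receptive field on the input at this output position is [-2 -2 2 / 9 -2 -5 / -1 9 -4]. Elementwise product with the kernel and sum: -2·1 + 2·1 + 9·1 + -2·-1 + -5·1 + -1·-1 + 9·1 + -4·1.
Output[0,1]: The receptive field on the input at this output position is [-2 2 7 / -2 -5 4 / 9 -4 3]. Elementwise product with the kernel and sum: -2·1 + 7·1 + -2·1 + -5·-1 + 4·1 + 9·-1 + -4·1 + 3·1.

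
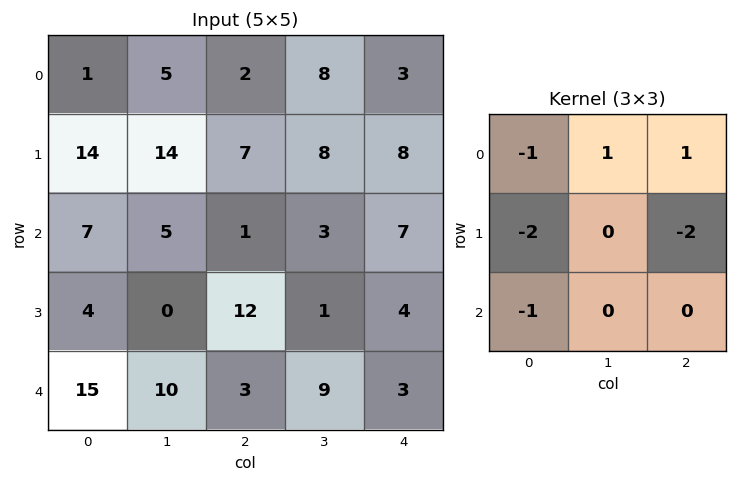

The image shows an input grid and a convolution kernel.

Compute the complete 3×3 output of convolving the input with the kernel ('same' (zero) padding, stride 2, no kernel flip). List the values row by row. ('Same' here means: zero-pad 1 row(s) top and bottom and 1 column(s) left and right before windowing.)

Output[0,0]: The receptive field on the zero-padded input at this output position is [0 0 0 / 0 1 5 / 0 14 14]. Elementwise product with the kernel and sum: 0·-1 + 0·1 + 0·1 + 0·-2 + 5·-2 + 0·-1.
Output[0,1]: The receptive field on the zero-padded input at this output position is [0 0 0 / 5 2 8 / 14 7 8]. Elementwise product with the kernel and sum: 0·-1 + 0·1 + 0·1 + 5·-2 + 8·-2 + 14·-1.

-10 -40 -24
18 -15 -7
-16 -25 -15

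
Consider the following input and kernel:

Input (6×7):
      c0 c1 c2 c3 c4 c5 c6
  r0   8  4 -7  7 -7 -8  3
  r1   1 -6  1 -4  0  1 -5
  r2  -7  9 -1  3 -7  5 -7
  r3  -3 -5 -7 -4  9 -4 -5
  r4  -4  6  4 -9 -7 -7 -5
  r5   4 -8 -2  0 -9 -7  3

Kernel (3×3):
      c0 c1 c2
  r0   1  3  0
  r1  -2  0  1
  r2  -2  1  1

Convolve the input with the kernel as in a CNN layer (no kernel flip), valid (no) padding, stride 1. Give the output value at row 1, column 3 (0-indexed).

The receptive field on the input at this output position is [-4 0 1 / 3 -7 5 / -4 9 -4]. Elementwise product with the kernel and sum: -4·1 + 0·3 + 3·-2 + 5·1 + -4·-2 + 9·1 + -4·1.

8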